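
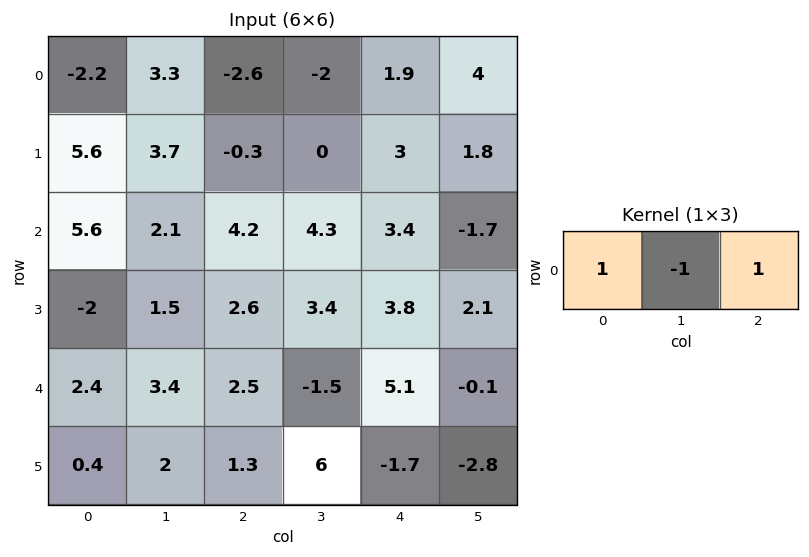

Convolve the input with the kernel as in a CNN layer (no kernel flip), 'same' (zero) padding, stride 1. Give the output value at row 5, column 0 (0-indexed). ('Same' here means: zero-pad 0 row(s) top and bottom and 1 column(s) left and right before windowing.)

The receptive field on the zero-padded input at this output position is [0 0.4 2]. Elementwise product with the kernel and sum: 0·1 + 0.4·-1 + 2·1.

1.6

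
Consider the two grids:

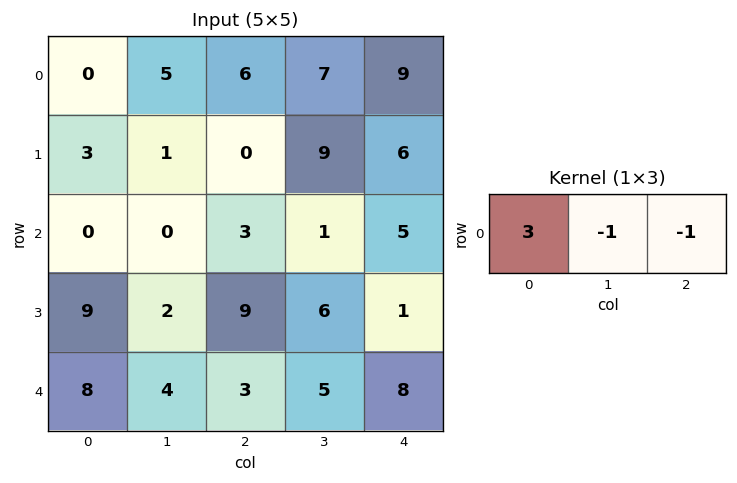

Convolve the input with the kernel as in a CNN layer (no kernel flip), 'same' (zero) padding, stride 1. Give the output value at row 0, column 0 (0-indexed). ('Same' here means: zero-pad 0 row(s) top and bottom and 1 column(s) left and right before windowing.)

-5

The receptive field on the zero-padded input at this output position is [0 0 5]. Elementwise product with the kernel and sum: 0·3 + 0·-1 + 5·-1.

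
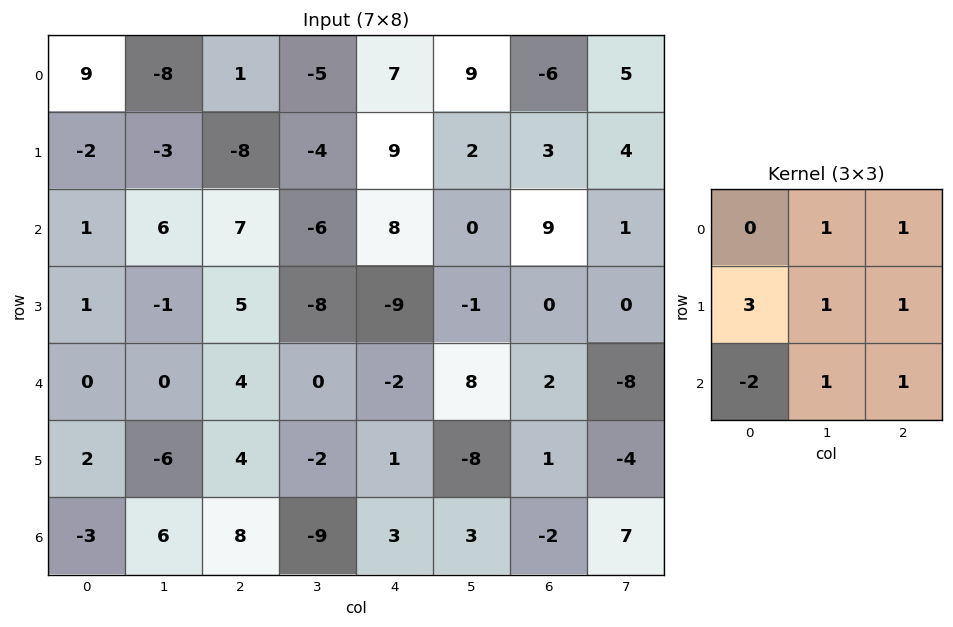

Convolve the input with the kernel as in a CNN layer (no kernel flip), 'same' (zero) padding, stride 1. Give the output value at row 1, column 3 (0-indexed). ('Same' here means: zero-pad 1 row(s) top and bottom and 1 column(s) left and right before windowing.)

The receptive field on the zero-padded input at this output position is [1 -5 7 / -8 -4 9 / 7 -6 8]. Elementwise product with the kernel and sum: -5·1 + 7·1 + -8·3 + -4·1 + 9·1 + 7·-2 + -6·1 + 8·1.

-29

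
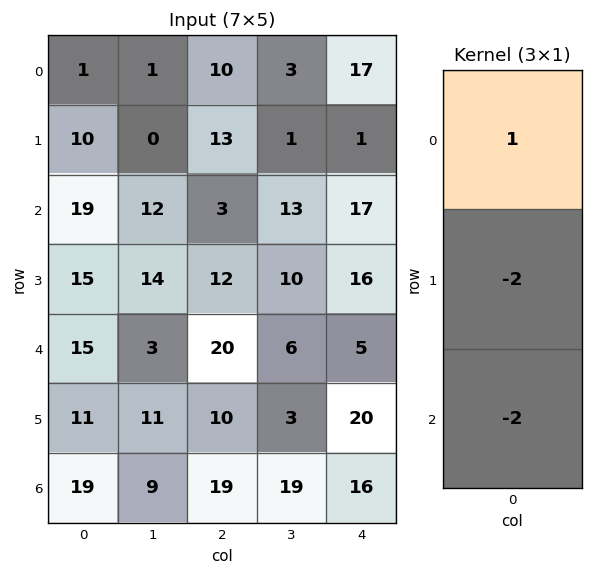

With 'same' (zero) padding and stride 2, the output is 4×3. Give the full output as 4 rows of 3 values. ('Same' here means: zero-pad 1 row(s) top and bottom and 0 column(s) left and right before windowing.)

Output[0,0]: The receptive field on the zero-padded input at this output position is [0 / 1 / 10]. Elementwise product with the kernel and sum: 0·1 + 1·-2 + 10·-2.
Output[0,1]: The receptive field on the zero-padded input at this output position is [0 / 10 / 13]. Elementwise product with the kernel and sum: 0·1 + 10·-2 + 13·-2.

-22 -46 -36
-58 -17 -65
-37 -48 -34
-27 -28 -12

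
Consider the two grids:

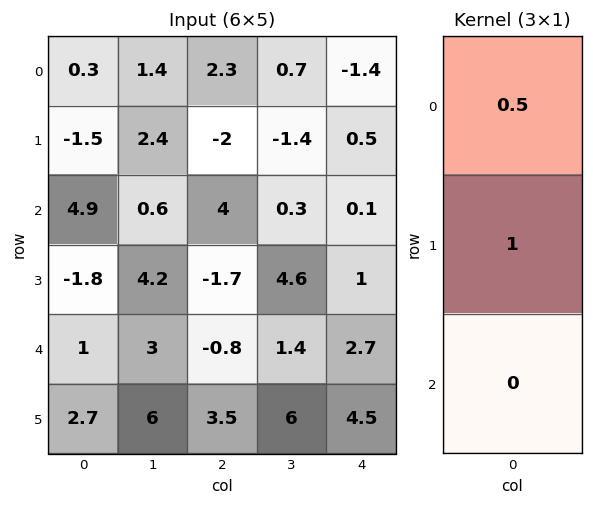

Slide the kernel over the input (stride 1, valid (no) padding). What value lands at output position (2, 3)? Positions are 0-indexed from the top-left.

The receptive field on the input at this output position is [0.3 / 4.6 / 1.4]. Elementwise product with the kernel and sum: 0.3·0.5 + 4.6·1.

4.75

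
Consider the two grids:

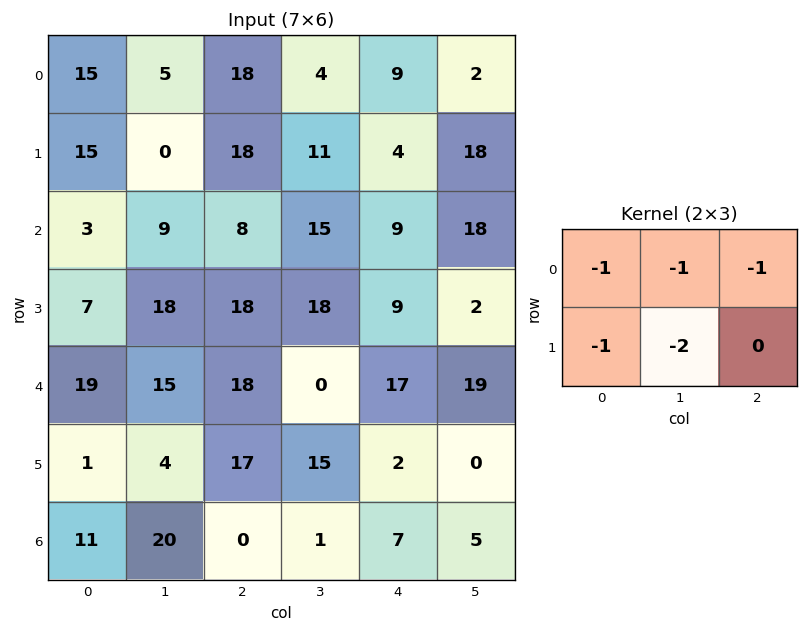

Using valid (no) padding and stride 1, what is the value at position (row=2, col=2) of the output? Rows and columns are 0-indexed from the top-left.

The receptive field on the input at this output position is [8 15 9 / 18 18 9]. Elementwise product with the kernel and sum: 8·-1 + 15·-1 + 9·-1 + 18·-1 + 18·-2.

-86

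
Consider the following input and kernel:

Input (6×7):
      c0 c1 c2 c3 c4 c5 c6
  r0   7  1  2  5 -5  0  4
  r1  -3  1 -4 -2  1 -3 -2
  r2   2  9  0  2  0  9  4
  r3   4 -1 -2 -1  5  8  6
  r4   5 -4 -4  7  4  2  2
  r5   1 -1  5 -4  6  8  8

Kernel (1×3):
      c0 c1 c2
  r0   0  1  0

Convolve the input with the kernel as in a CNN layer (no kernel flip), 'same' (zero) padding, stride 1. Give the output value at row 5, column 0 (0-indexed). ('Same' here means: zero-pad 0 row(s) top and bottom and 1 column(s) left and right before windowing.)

1

The receptive field on the zero-padded input at this output position is [0 1 -1]. Elementwise product with the kernel and sum: 1·1.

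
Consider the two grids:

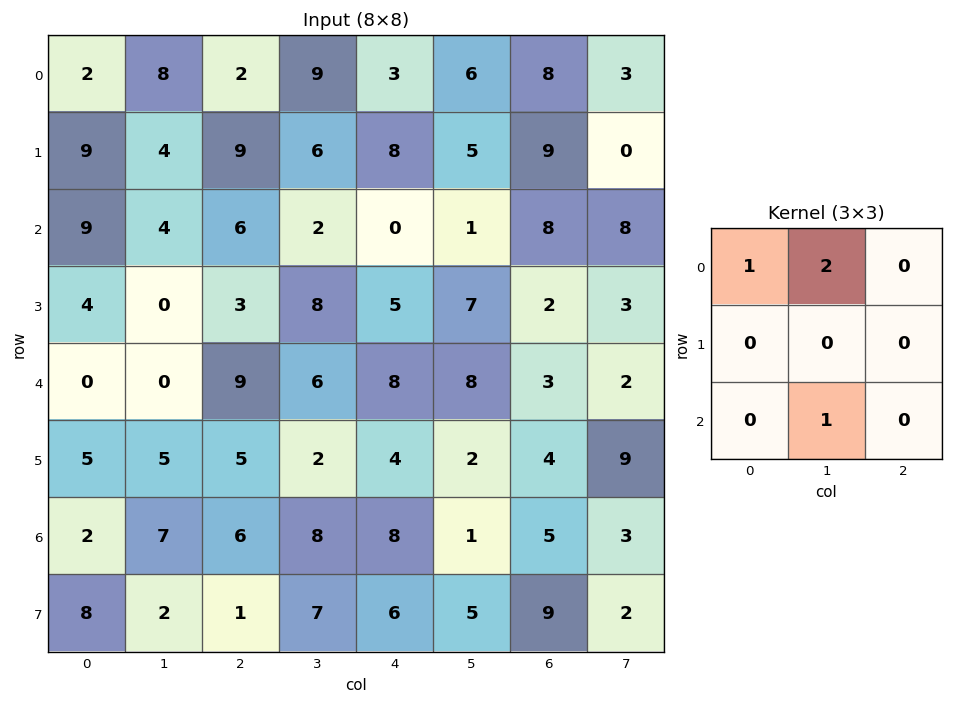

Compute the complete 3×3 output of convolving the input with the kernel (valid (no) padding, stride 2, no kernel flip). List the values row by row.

22 22 16
17 16 10
7 29 25

Output[0,0]: The receptive field on the input at this output position is [2 8 2 / 9 4 9 / 9 4 6]. Elementwise product with the kernel and sum: 2·1 + 8·2 + 4·1.
Output[0,1]: The receptive field on the input at this output position is [2 9 3 / 9 6 8 / 6 2 0]. Elementwise product with the kernel and sum: 2·1 + 9·2 + 2·1.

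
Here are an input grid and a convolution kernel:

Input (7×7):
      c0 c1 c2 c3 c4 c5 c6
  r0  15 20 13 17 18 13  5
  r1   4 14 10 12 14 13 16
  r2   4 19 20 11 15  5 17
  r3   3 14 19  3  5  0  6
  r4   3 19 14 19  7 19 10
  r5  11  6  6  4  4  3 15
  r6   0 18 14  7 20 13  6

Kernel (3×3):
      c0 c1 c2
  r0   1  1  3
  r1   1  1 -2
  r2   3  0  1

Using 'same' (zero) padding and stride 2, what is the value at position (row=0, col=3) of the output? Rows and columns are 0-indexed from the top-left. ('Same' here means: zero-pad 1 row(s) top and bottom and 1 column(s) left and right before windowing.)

The receptive field on the zero-padded input at this output position is [0 0 0 / 13 5 0 / 13 16 0]. Elementwise product with the kernel and sum: 0·1 + 0·1 + 0·3 + 13·1 + 5·1 + 0·-2 + 13·3 + 0·1.

57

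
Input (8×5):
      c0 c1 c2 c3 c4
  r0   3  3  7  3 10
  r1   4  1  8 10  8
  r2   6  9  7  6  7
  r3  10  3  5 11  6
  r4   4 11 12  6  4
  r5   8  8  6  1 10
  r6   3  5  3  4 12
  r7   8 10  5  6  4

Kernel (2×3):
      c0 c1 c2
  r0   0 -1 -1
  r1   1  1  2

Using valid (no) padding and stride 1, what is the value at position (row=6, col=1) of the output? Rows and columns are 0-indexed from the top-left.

The receptive field on the input at this output position is [5 3 4 / 10 5 6]. Elementwise product with the kernel and sum: 3·-1 + 4·-1 + 10·1 + 5·1 + 6·2.

20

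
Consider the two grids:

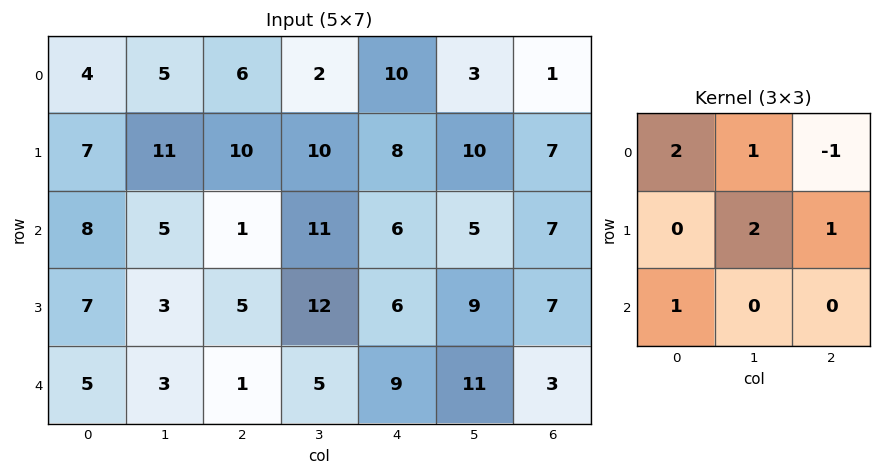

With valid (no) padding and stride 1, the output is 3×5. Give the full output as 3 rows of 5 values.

Output[0,0]: The receptive field on the input at this output position is [4 5 6 / 7 11 10 / 8 5 1]. Elementwise product with the kernel and sum: 4·2 + 5·1 + 6·-1 + 11·2 + 10·1 + 8·1.

47 49 33 48 55
33 38 55 47 42
36 25 38 49 44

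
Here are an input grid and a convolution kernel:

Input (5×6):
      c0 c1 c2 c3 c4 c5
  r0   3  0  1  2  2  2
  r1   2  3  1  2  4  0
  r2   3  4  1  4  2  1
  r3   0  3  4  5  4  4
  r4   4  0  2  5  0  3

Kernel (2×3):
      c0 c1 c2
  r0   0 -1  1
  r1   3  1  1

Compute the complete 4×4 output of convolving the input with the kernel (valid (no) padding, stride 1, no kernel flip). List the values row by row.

11 13 9 10
12 18 11 11
4 21 19 22
15 8 10 18

Output[0,0]: The receptive field on the input at this output position is [3 0 1 / 2 3 1]. Elementwise product with the kernel and sum: 0·-1 + 1·1 + 2·3 + 3·1 + 1·1.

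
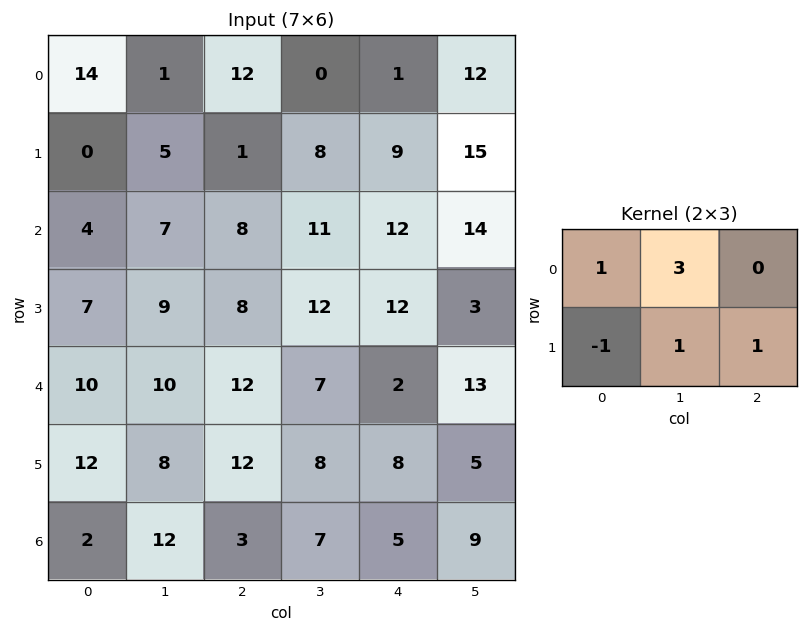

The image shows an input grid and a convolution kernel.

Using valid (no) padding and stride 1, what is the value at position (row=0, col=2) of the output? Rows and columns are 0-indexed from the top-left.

The receptive field on the input at this output position is [12 0 1 / 1 8 9]. Elementwise product with the kernel and sum: 12·1 + 0·3 + 1·-1 + 8·1 + 9·1.

28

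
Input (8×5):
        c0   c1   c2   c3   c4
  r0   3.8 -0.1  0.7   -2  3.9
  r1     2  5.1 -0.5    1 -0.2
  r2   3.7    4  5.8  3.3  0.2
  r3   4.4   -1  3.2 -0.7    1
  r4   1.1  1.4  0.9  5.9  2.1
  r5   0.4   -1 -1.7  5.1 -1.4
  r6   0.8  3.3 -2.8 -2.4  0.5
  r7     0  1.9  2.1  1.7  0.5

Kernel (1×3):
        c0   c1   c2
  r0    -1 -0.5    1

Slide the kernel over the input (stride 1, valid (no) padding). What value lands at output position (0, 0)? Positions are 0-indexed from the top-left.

The receptive field on the input at this output position is [3.8 -0.1 0.7]. Elementwise product with the kernel and sum: 3.8·-1 + -0.1·-0.5 + 0.7·1.

-3.05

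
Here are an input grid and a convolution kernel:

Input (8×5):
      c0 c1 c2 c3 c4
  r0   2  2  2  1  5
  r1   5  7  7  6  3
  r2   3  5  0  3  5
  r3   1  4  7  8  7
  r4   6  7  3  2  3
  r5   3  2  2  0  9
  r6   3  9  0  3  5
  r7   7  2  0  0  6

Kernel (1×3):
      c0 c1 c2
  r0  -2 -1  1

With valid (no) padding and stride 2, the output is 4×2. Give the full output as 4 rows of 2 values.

-4 0
-11 2
-16 -5
-15 2

Output[0,0]: The receptive field on the input at this output position is [2 2 2]. Elementwise product with the kernel and sum: 2·-2 + 2·-1 + 2·1.
Output[0,1]: The receptive field on the input at this output position is [2 1 5]. Elementwise product with the kernel and sum: 2·-2 + 1·-1 + 5·1.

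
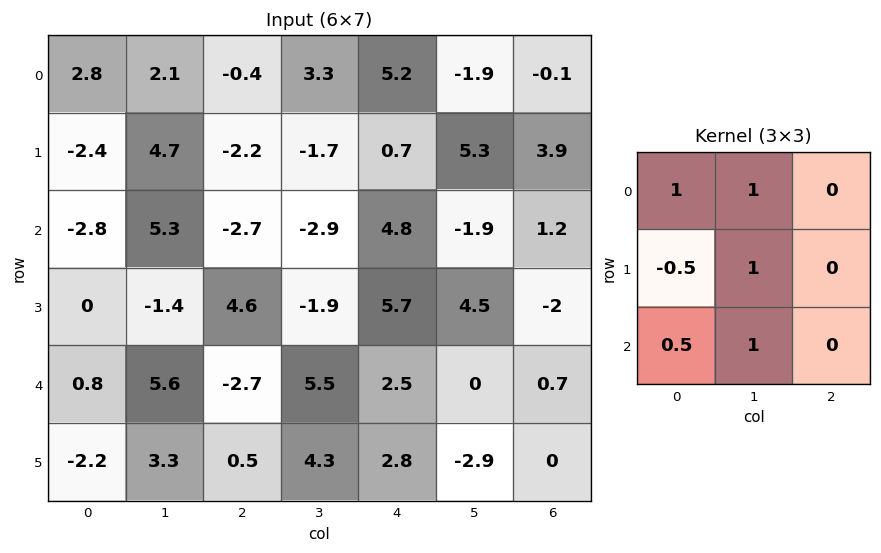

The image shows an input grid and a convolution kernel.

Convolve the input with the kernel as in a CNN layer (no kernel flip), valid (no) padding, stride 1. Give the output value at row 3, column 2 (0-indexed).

The receptive field on the input at this output position is [4.6 -1.9 5.7 / -2.7 5.5 2.5 / 0.5 4.3 2.8]. Elementwise product with the kernel and sum: 4.6·1 + -1.9·1 + -2.7·-0.5 + 5.5·1 + 0.5·0.5 + 4.3·1.

14.1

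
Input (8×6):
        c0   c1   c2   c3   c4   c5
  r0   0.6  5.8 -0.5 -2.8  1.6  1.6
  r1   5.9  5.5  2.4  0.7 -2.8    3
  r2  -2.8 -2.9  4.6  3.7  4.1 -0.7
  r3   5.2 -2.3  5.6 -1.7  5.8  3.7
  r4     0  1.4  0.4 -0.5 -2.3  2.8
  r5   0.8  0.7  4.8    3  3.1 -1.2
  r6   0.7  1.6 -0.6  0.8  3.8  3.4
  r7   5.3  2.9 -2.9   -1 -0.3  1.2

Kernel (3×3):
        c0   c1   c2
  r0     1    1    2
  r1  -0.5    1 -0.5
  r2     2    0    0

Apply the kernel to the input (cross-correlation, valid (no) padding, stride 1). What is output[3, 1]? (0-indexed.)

1.25

The receptive field on the input at this output position is [-2.3 5.6 -1.7 / 1.4 0.4 -0.5 / 0.7 4.8 3]. Elementwise product with the kernel and sum: -2.3·1 + 5.6·1 + -1.7·2 + 1.4·-0.5 + 0.4·1 + -0.5·-0.5 + 0.7·2.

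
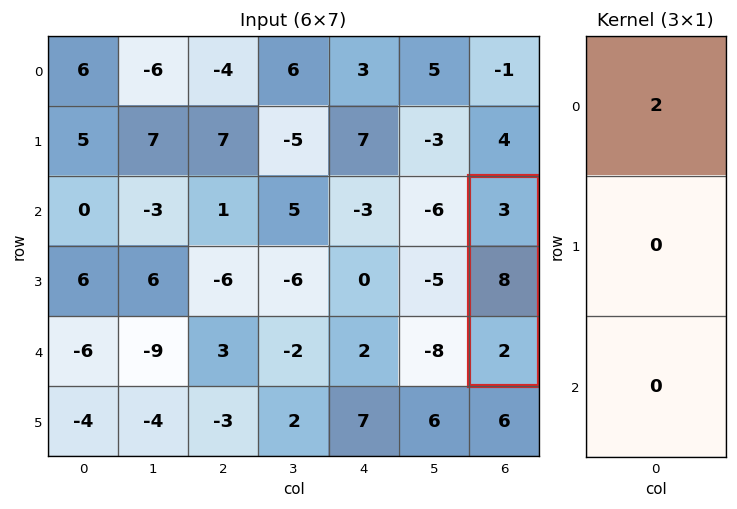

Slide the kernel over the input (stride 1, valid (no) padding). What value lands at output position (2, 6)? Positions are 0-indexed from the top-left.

The receptive field on the input at this output position is [3 / 8 / 2]. Elementwise product with the kernel and sum: 3·2.

6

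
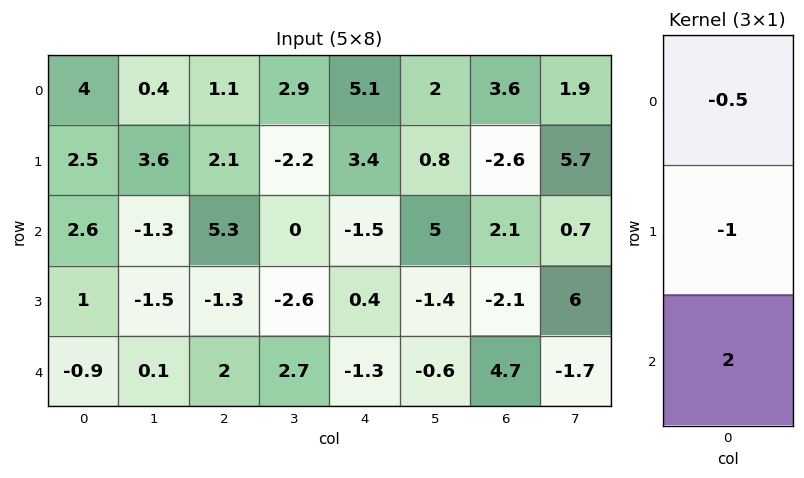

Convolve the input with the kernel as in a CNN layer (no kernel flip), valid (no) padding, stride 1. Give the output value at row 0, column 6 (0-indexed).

5

The receptive field on the input at this output position is [3.6 / -2.6 / 2.1]. Elementwise product with the kernel and sum: 3.6·-0.5 + -2.6·-1 + 2.1·2.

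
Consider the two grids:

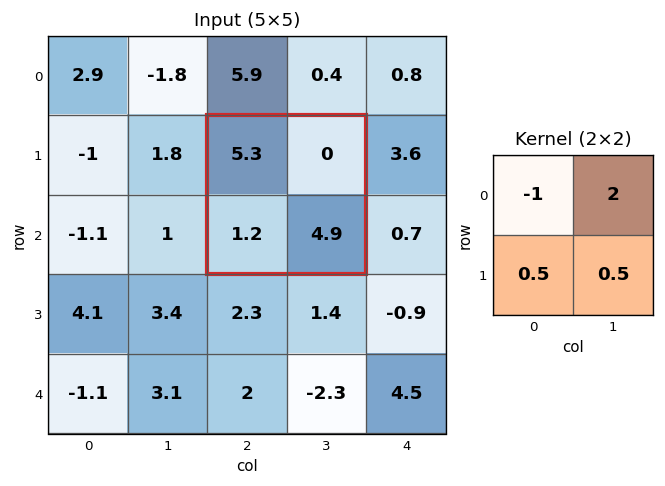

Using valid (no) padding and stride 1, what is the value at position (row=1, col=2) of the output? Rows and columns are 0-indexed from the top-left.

-2.25

The receptive field on the input at this output position is [5.3 0 / 1.2 4.9]. Elementwise product with the kernel and sum: 5.3·-1 + 0·2 + 1.2·0.5 + 4.9·0.5.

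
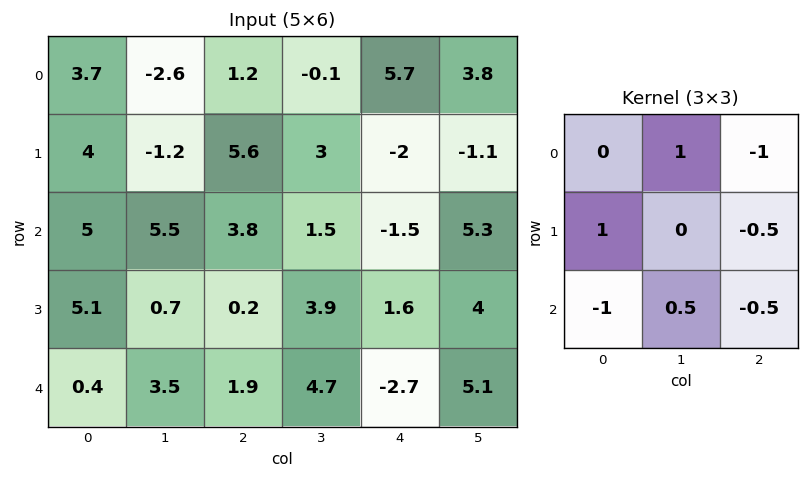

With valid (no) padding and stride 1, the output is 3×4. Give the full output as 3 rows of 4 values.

Output[0,0]: The receptive field on the input at this output position is [3.7 -2.6 1.2 / 4 -1.2 5.6 / 5 5.5 3.8]. Elementwise product with the kernel and sum: -2.6·1 + 1.2·-1 + 4·1 + 5.6·-0.5 + 5·-1 + 5.5·0.5 + 3.8·-0.5.

-6.75 -5.75 -1.5 0.55
-8.55 4.8 10.5 -7.15
7.1 -3.85 4.2 -13.5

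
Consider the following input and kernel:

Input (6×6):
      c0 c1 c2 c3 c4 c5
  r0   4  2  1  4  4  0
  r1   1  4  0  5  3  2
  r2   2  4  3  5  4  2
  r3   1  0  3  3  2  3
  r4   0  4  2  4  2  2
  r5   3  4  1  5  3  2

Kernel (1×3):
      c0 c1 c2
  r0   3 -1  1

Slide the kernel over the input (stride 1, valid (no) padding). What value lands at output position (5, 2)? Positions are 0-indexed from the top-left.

The receptive field on the input at this output position is [1 5 3]. Elementwise product with the kernel and sum: 1·3 + 5·-1 + 3·1.

1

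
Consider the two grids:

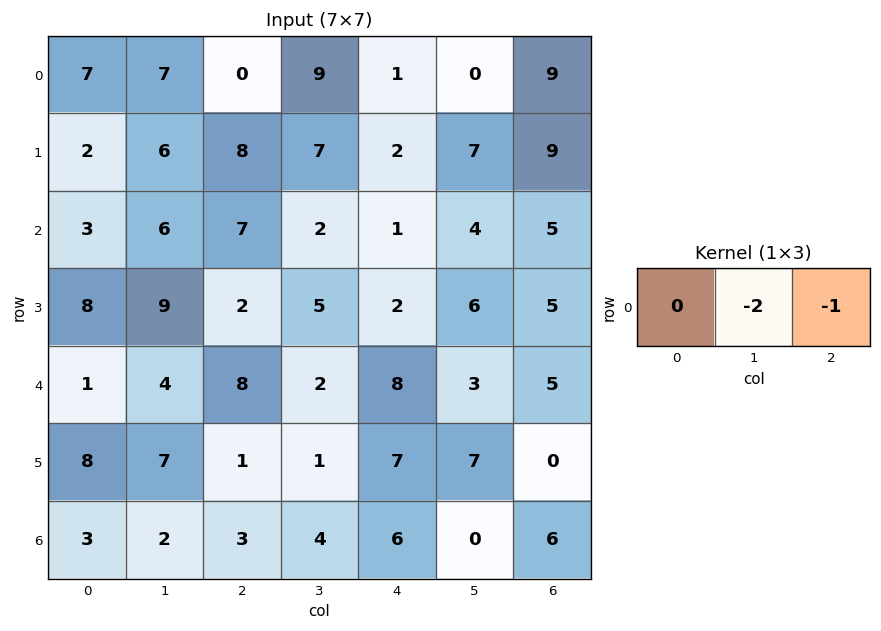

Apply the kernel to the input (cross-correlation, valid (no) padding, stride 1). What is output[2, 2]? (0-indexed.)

The receptive field on the input at this output position is [7 2 1]. Elementwise product with the kernel and sum: 2·-2 + 1·-1.

-5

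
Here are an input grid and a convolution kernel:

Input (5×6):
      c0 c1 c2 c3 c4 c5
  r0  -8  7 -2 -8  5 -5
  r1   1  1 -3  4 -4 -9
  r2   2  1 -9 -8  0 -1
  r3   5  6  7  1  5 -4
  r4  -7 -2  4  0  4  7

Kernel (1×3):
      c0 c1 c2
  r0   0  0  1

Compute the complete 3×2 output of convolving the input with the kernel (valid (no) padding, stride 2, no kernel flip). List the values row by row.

Output[0,0]: The receptive field on the input at this output position is [-8 7 -2]. Elementwise product with the kernel and sum: -2·1.

-2 5
-9 0
4 4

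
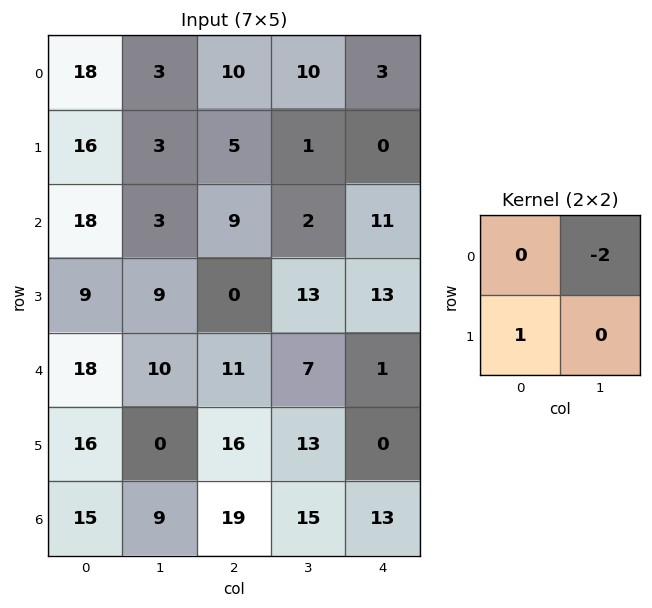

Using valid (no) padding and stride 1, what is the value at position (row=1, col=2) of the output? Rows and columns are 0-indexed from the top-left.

The receptive field on the input at this output position is [5 1 / 9 2]. Elementwise product with the kernel and sum: 1·-2 + 9·1.

7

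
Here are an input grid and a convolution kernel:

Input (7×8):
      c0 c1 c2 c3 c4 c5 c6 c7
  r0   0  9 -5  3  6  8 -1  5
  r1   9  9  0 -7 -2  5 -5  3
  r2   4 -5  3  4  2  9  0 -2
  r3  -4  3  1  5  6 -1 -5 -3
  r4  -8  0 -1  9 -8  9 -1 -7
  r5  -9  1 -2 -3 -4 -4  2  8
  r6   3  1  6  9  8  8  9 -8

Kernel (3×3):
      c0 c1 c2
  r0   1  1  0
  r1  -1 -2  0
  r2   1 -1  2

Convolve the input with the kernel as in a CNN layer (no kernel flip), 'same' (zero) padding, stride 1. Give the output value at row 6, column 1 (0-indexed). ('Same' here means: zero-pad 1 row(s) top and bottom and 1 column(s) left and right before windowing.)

The receptive field on the zero-padded input at this output position is [-9 1 -2 / 3 1 6 / 0 0 0]. Elementwise product with the kernel and sum: -9·1 + 1·1 + 3·-1 + 1·-2 + 0·1 + 0·-1 + 0·2.

-13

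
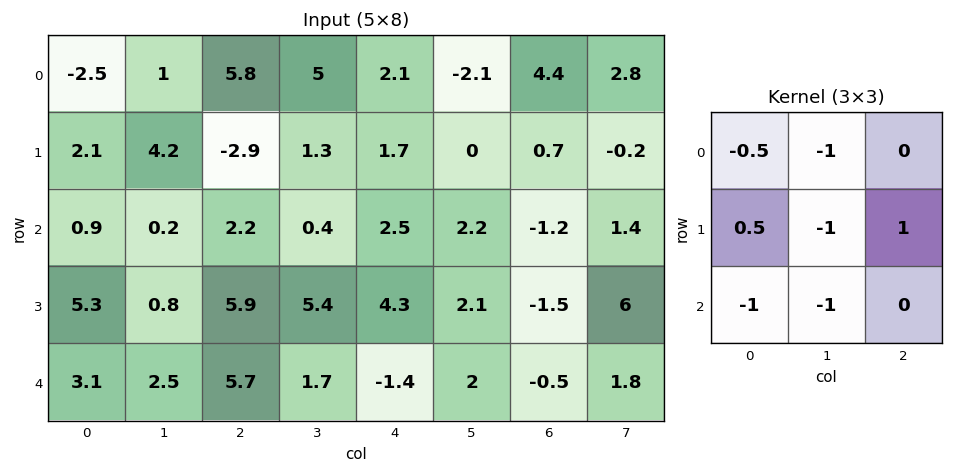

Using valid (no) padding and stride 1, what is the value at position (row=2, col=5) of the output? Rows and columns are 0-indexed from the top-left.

The receptive field on the input at this output position is [2.2 -1.2 1.4 / 2.1 -1.5 6 / 2 -0.5 1.8]. Elementwise product with the kernel and sum: 2.2·-0.5 + -1.2·-1 + 2.1·0.5 + -1.5·-1 + 6·1 + 2·-1 + -0.5·-1.

7.15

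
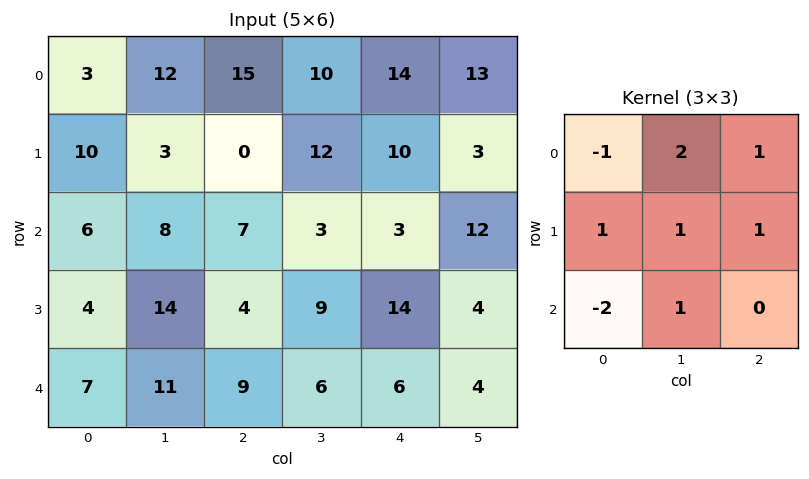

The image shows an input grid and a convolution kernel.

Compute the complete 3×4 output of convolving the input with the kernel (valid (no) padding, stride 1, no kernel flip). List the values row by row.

45 34 30 53
23 3 48 25
36 23 17 36

Output[0,0]: The receptive field on the input at this output position is [3 12 15 / 10 3 0 / 6 8 7]. Elementwise product with the kernel and sum: 3·-1 + 12·2 + 15·1 + 10·1 + 3·1 + 0·1 + 6·-2 + 8·1.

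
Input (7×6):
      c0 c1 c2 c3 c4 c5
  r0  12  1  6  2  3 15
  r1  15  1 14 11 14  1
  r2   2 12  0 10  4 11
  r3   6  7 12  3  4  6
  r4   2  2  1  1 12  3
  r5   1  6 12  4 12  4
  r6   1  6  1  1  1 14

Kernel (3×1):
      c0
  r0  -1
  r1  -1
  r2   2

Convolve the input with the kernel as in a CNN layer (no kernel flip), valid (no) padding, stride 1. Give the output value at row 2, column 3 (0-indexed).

The receptive field on the input at this output position is [10 / 3 / 1]. Elementwise product with the kernel and sum: 10·-1 + 3·-1 + 1·2.

-11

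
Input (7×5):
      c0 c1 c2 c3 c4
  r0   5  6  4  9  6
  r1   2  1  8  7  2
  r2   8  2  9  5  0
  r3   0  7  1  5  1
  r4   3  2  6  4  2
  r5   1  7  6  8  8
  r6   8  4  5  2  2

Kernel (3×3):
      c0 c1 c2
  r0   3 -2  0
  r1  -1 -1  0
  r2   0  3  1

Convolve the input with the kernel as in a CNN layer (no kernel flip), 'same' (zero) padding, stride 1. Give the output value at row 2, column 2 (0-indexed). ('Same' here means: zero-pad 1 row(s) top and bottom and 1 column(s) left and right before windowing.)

The receptive field on the zero-padded input at this output position is [1 8 7 / 2 9 5 / 7 1 5]. Elementwise product with the kernel and sum: 1·3 + 8·-2 + 2·-1 + 9·-1 + 1·3 + 5·1.

-16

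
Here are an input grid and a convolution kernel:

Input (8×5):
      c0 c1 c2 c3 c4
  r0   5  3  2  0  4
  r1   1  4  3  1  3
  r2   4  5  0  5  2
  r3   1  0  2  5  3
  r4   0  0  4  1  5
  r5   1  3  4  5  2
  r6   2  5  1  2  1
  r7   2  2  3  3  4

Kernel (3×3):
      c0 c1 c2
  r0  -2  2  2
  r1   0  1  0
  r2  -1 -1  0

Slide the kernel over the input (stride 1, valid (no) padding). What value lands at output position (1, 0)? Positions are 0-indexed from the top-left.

16

The receptive field on the input at this output position is [1 4 3 / 4 5 0 / 1 0 2]. Elementwise product with the kernel and sum: 1·-2 + 4·2 + 3·2 + 5·1 + 1·-1 + 0·-1.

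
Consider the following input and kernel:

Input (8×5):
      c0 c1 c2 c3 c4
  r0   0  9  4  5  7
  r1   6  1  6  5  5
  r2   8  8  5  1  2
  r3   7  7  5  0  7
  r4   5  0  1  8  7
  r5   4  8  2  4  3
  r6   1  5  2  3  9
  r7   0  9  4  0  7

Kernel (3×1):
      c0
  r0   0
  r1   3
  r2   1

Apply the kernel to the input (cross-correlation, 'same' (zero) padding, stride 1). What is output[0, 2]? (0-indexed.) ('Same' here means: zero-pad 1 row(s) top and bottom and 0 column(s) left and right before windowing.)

The receptive field on the zero-padded input at this output position is [0 / 4 / 6]. Elementwise product with the kernel and sum: 4·3 + 6·1.

18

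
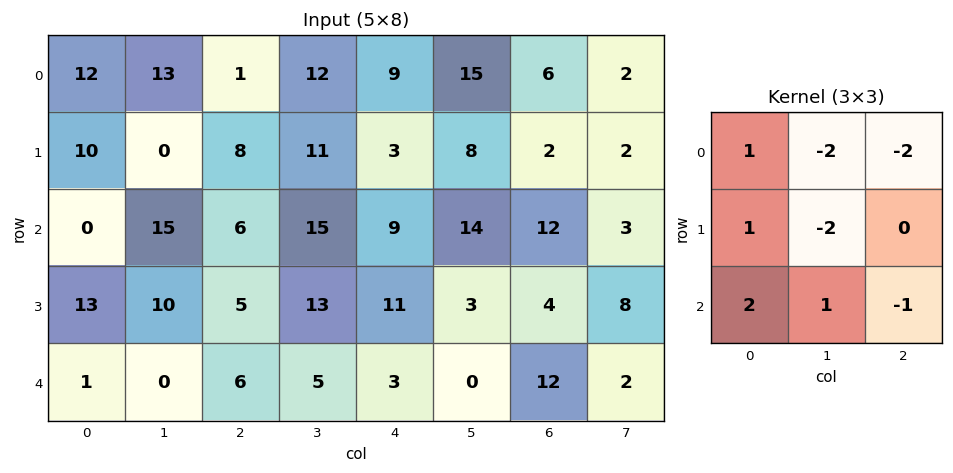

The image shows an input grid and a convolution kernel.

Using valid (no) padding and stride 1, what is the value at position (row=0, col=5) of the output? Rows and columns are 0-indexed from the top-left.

The receptive field on the input at this output position is [15 6 2 / 8 2 2 / 14 12 3]. Elementwise product with the kernel and sum: 15·1 + 6·-2 + 2·-2 + 8·1 + 2·-2 + 14·2 + 12·1 + 3·-1.

40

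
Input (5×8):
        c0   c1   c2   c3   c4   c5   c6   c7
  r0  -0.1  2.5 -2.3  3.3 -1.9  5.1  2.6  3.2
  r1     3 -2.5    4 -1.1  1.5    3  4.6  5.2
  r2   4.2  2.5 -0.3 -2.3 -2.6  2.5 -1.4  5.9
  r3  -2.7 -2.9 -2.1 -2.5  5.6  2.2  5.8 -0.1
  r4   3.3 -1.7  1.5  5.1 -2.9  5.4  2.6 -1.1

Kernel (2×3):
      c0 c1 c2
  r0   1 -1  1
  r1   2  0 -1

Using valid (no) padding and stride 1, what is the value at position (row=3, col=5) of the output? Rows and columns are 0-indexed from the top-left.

The receptive field on the input at this output position is [2.2 5.8 -0.1 / 5.4 2.6 -1.1]. Elementwise product with the kernel and sum: 2.2·1 + 5.8·-1 + -0.1·1 + 5.4·2 + -1.1·-1.

8.2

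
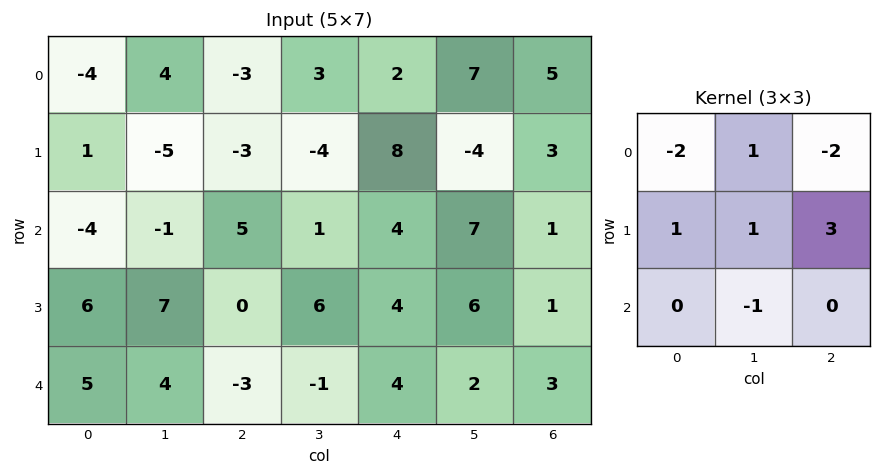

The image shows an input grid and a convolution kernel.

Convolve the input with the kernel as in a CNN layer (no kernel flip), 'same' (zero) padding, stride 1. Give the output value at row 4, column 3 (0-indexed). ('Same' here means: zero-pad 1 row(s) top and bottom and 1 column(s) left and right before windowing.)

The receptive field on the zero-padded input at this output position is [0 6 4 / -3 -1 4 / 0 0 0]. Elementwise product with the kernel and sum: 0·-2 + 6·1 + 4·-2 + -3·1 + -1·1 + 4·3 + 0·-1.

6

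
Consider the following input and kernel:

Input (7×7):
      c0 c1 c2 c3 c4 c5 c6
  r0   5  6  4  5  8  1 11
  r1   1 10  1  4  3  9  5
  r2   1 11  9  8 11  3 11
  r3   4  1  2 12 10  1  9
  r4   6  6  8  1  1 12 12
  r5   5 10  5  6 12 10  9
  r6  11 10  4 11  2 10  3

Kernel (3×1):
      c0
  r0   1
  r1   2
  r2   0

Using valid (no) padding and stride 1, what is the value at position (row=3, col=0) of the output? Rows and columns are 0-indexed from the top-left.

The receptive field on the input at this output position is [4 / 6 / 5]. Elementwise product with the kernel and sum: 4·1 + 6·2.

16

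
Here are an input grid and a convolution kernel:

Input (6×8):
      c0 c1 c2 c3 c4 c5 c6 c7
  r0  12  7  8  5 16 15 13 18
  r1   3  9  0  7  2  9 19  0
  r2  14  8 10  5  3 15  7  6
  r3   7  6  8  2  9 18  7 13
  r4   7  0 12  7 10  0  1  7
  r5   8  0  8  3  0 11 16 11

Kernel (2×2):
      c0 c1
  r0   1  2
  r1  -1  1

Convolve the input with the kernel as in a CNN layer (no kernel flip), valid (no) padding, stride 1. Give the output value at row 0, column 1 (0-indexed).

14

The receptive field on the input at this output position is [7 8 / 9 0]. Elementwise product with the kernel and sum: 7·1 + 8·2 + 9·-1 + 0·1.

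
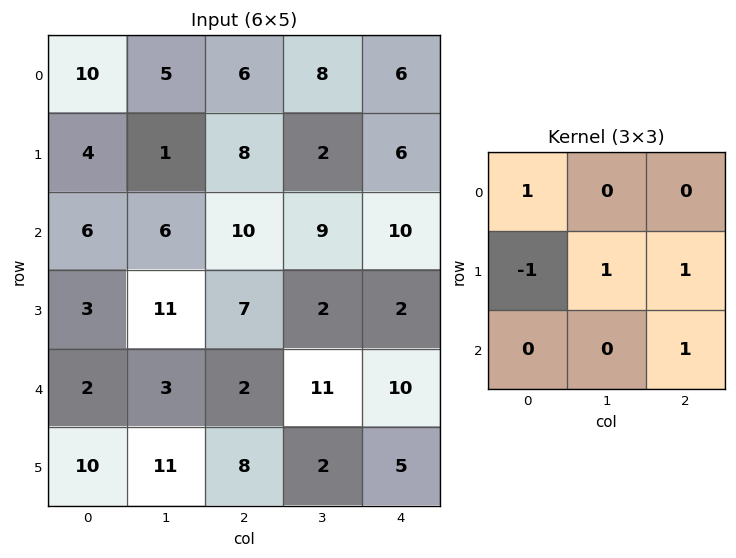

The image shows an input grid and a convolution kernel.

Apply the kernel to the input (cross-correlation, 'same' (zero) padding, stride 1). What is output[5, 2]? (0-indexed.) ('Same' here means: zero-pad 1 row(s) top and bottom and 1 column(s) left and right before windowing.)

The receptive field on the zero-padded input at this output position is [3 2 11 / 11 8 2 / 0 0 0]. Elementwise product with the kernel and sum: 3·1 + 11·-1 + 8·1 + 2·1 + 0·1.

2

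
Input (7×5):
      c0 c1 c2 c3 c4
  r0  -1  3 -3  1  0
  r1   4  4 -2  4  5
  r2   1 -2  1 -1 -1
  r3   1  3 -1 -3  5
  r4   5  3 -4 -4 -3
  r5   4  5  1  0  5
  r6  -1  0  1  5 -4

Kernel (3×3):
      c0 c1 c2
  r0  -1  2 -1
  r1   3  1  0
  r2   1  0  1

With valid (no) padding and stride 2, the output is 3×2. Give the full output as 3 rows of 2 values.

28 3
1 -15
22 -1

Output[0,0]: The receptive field on the input at this output position is [-1 3 -3 / 4 4 -2 / 1 -2 1]. Elementwise product with the kernel and sum: -1·-1 + 3·2 + -3·-1 + 4·3 + 4·1 + 1·1 + 1·1.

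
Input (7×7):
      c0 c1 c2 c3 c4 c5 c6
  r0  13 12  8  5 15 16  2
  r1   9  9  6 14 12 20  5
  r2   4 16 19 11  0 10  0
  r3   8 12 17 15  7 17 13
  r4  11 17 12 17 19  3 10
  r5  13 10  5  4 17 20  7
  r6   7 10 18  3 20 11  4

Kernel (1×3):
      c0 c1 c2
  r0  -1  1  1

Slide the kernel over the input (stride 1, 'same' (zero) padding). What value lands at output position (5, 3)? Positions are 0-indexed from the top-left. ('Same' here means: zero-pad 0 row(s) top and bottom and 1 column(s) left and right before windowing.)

The receptive field on the zero-padded input at this output position is [5 4 17]. Elementwise product with the kernel and sum: 5·-1 + 4·1 + 17·1.

16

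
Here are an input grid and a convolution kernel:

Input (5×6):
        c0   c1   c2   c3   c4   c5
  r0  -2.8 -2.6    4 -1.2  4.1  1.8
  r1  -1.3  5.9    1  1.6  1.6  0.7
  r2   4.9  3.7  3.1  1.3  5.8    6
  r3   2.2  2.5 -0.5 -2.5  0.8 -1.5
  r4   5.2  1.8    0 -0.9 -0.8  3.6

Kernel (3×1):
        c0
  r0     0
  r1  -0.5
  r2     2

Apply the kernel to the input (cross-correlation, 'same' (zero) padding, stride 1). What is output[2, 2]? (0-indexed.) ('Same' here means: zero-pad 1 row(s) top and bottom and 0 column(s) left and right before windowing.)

-2.55

The receptive field on the zero-padded input at this output position is [1 / 3.1 / -0.5]. Elementwise product with the kernel and sum: 3.1·-0.5 + -0.5·2.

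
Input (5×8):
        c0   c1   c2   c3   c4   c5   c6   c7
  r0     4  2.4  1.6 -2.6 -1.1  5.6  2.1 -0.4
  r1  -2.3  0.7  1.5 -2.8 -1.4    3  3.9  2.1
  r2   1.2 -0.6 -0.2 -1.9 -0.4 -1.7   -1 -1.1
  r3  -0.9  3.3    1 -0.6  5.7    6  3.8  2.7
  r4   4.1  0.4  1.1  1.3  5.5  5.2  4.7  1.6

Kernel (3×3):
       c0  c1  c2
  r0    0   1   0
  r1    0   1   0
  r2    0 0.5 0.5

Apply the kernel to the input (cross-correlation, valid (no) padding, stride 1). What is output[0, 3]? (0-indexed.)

The receptive field on the input at this output position is [-2.6 -1.1 5.6 / -2.8 -1.4 3 / -1.9 -0.4 -1.7]. Elementwise product with the kernel and sum: -1.1·1 + -1.4·1 + -0.4·0.5 + -1.7·0.5.

-3.55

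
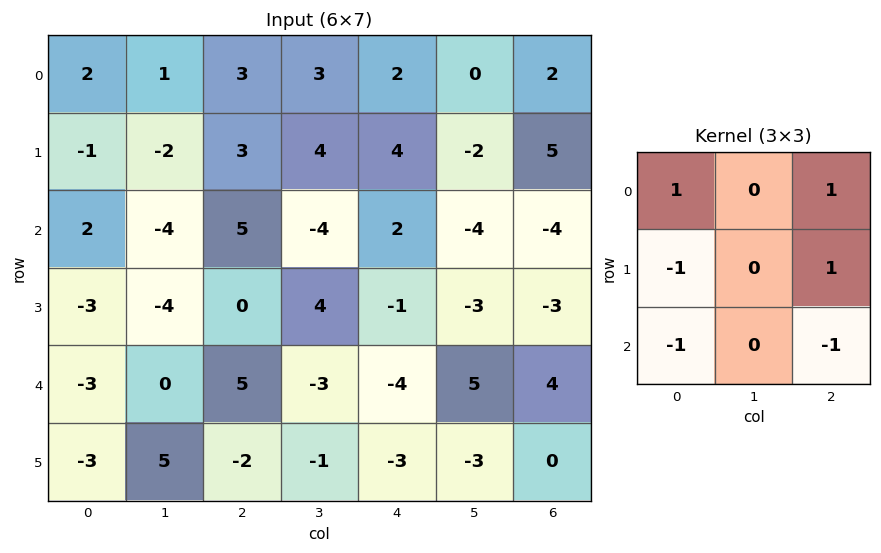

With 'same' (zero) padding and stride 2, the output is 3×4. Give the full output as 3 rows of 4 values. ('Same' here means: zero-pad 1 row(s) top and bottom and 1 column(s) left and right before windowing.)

Output[0,0]: The receptive field on the zero-padded input at this output position is [0 0 0 / 0 2 1 / 0 -1 -2]. Elementwise product with the kernel and sum: 0·1 + 0·1 + 0·-1 + 1·1 + 0·-1 + -2·-1.

3 0 -5 2
-2 2 1 5
-9 -7 13 -5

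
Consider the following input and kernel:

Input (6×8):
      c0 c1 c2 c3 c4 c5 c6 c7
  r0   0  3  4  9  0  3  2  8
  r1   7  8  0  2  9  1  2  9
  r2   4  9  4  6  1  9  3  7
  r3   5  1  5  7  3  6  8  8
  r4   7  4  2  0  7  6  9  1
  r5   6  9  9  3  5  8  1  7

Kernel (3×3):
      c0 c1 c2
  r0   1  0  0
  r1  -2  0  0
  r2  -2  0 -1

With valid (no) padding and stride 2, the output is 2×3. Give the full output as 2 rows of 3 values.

Output[0,0]: The receptive field on the input at this output position is [0 3 4 / 7 8 0 / 4 9 4]. Elementwise product with the kernel and sum: 0·1 + 7·-2 + 4·-2 + 4·-1.
Output[0,1]: The receptive field on the input at this output position is [4 9 0 / 0 2 9 / 4 6 1]. Elementwise product with the kernel and sum: 4·1 + 0·-2 + 4·-2 + 1·-1.

-26 -5 -23
-22 -17 -28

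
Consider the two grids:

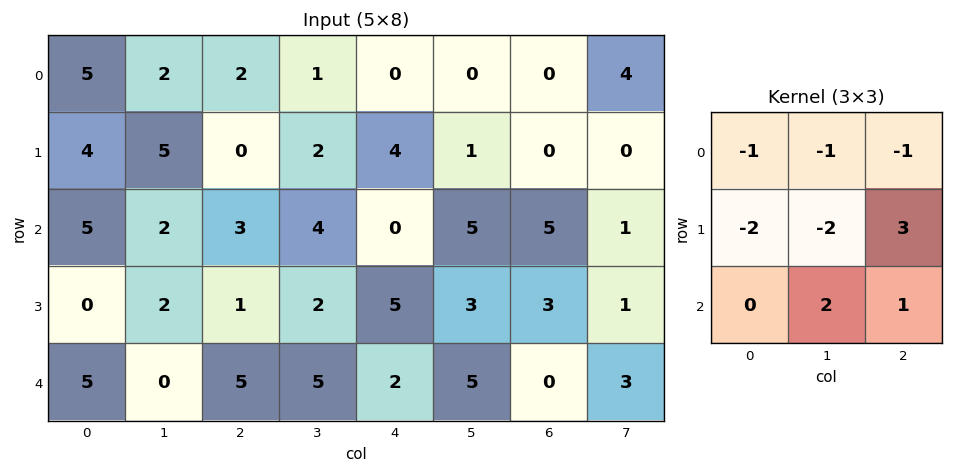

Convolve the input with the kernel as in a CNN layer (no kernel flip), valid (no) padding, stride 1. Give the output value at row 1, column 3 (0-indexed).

13

The receptive field on the input at this output position is [2 4 1 / 4 0 5 / 2 5 3]. Elementwise product with the kernel and sum: 2·-1 + 4·-1 + 1·-1 + 4·-2 + 0·-2 + 5·3 + 5·2 + 3·1.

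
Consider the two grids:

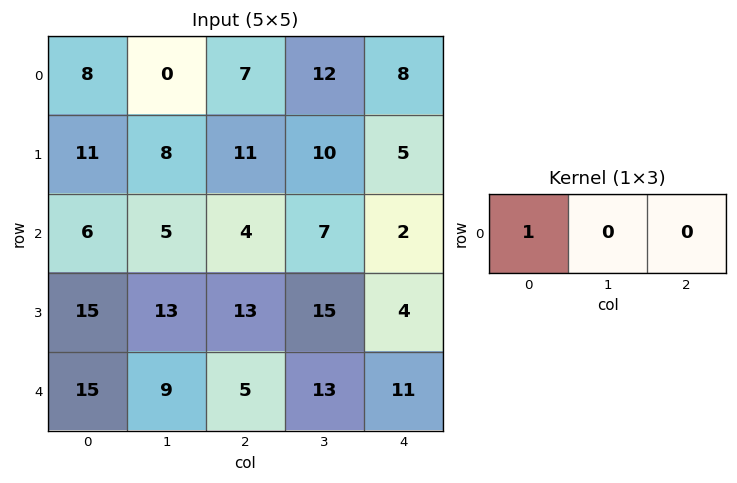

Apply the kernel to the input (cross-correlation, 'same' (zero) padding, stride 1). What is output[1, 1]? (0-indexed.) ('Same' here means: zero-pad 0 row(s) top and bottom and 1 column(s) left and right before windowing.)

11

The receptive field on the zero-padded input at this output position is [11 8 11]. Elementwise product with the kernel and sum: 11·1.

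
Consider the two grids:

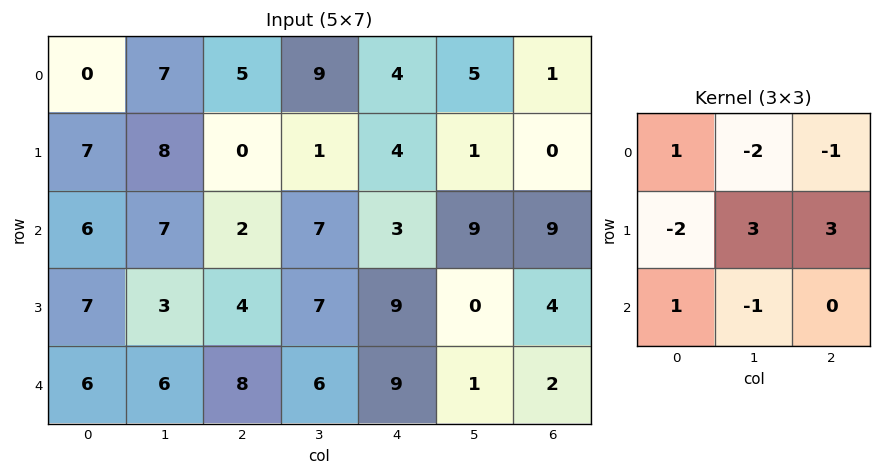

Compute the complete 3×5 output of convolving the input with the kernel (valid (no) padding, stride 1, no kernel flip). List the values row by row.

Output[0,0]: The receptive field on the input at this output position is [0 7 5 / 7 8 0 / 6 7 2]. Elementwise product with the kernel and sum: 0·1 + 7·-2 + 5·-1 + 7·-2 + 8·3 + 0·3 + 6·1 + 7·-1.

-10 -20 -7 13 -18
10 19 17 12 59
-3 21 27 2 -22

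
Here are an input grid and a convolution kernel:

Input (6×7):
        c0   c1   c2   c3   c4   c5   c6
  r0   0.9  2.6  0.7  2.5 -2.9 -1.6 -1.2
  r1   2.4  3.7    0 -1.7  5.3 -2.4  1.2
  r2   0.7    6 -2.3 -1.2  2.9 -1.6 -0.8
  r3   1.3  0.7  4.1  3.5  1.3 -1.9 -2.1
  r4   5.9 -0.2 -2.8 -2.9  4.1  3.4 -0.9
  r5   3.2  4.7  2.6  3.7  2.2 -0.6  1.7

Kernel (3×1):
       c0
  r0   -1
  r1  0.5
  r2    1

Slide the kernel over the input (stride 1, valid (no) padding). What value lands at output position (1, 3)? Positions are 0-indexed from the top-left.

The receptive field on the input at this output position is [-1.7 / -1.2 / 3.5]. Elementwise product with the kernel and sum: -1.7·-1 + -1.2·0.5 + 3.5·1.

4.6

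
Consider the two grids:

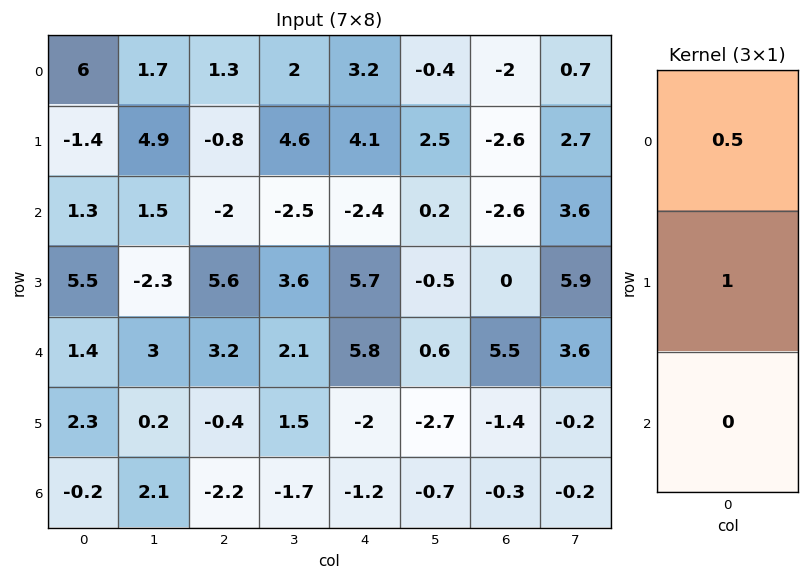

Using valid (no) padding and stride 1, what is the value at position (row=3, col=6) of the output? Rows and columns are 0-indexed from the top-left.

5.5

The receptive field on the input at this output position is [0 / 5.5 / -1.4]. Elementwise product with the kernel and sum: 0·0.5 + 5.5·1.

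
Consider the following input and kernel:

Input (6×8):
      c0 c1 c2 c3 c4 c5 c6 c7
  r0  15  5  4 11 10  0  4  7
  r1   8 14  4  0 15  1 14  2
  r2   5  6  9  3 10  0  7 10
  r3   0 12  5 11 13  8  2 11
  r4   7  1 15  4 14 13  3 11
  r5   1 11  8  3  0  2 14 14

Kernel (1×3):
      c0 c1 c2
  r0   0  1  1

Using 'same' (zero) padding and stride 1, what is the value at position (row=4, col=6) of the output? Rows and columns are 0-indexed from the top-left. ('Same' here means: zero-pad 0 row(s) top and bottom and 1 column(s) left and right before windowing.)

The receptive field on the zero-padded input at this output position is [13 3 11]. Elementwise product with the kernel and sum: 3·1 + 11·1.

14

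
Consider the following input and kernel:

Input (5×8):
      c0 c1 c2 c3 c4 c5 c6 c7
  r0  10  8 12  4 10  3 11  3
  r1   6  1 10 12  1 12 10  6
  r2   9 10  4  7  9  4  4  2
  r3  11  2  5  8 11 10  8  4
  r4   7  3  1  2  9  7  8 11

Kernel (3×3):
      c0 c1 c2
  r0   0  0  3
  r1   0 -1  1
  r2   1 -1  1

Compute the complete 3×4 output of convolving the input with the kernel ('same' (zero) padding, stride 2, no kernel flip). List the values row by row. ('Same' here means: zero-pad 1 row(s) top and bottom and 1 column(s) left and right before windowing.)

-7 -5 16 0
-5 44 38 22
2 25 28 15

Output[0,0]: The receptive field on the zero-padded input at this output position is [0 0 0 / 0 10 8 / 0 6 1]. Elementwise product with the kernel and sum: 0·3 + 10·-1 + 8·1 + 0·1 + 6·-1 + 1·1.
Output[0,1]: The receptive field on the zero-padded input at this output position is [0 0 0 / 8 12 4 / 1 10 12]. Elementwise product with the kernel and sum: 0·3 + 12·-1 + 4·1 + 1·1 + 10·-1 + 12·1.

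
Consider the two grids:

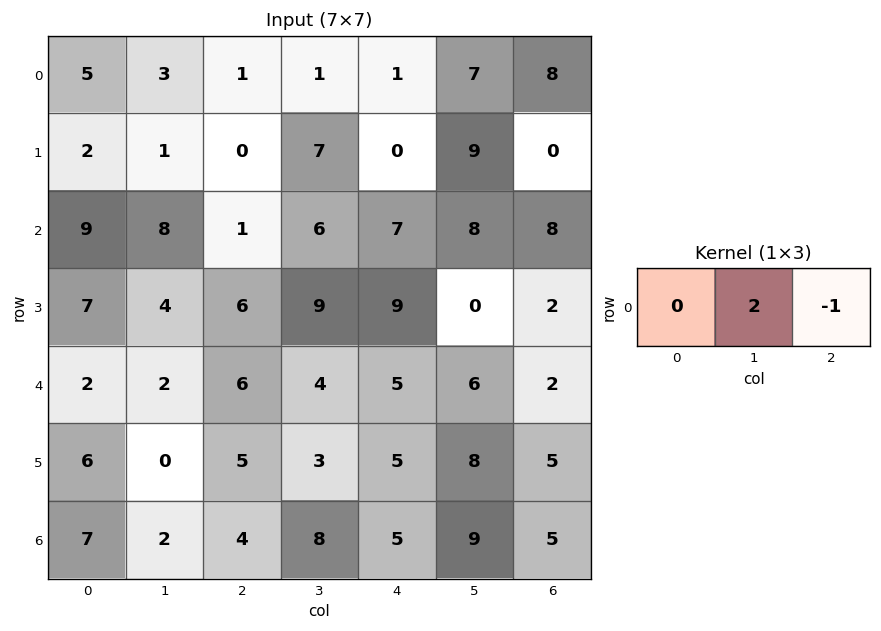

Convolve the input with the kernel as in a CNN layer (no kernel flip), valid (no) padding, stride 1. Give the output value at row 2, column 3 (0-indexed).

The receptive field on the input at this output position is [6 7 8]. Elementwise product with the kernel and sum: 7·2 + 8·-1.

6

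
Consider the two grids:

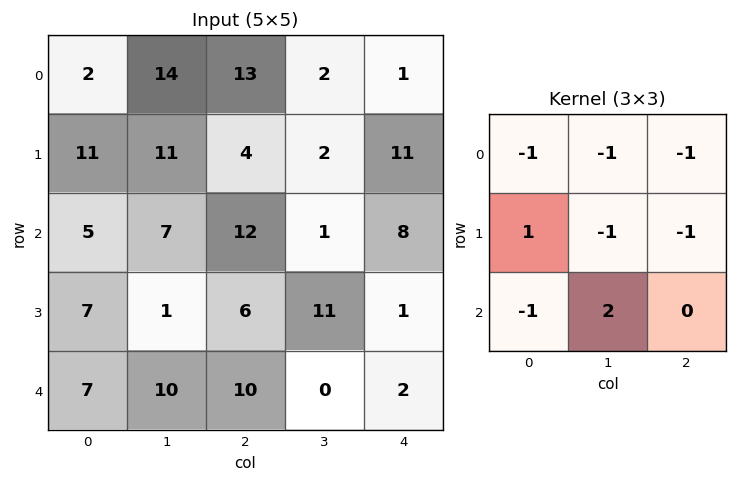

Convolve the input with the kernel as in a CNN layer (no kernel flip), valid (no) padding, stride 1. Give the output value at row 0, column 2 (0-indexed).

The receptive field on the input at this output position is [13 2 1 / 4 2 11 / 12 1 8]. Elementwise product with the kernel and sum: 13·-1 + 2·-1 + 1·-1 + 4·1 + 2·-1 + 11·-1 + 12·-1 + 1·2.

-35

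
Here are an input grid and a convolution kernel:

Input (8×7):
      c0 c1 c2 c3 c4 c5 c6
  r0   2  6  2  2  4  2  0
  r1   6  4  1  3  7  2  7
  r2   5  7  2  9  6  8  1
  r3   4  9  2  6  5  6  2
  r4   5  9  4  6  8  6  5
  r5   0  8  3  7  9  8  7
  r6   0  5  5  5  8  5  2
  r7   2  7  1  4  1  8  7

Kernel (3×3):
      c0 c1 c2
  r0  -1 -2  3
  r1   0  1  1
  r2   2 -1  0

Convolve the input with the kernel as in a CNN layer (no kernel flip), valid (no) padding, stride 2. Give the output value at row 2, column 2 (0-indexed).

The receptive field on the input at this output position is [8 6 5 / 9 8 7 / 8 5 2]. Elementwise product with the kernel and sum: 8·-1 + 6·-2 + 5·3 + 8·1 + 7·1 + 8·2 + 5·-1.

21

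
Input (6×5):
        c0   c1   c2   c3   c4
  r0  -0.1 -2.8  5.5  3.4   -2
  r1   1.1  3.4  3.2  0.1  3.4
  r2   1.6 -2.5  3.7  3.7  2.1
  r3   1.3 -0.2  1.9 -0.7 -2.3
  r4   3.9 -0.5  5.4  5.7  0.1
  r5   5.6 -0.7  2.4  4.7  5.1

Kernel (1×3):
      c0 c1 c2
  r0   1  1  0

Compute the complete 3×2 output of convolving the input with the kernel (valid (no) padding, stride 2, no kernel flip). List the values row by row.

Output[0,0]: The receptive field on the input at this output position is [-0.1 -2.8 5.5]. Elementwise product with the kernel and sum: -0.1·1 + -2.8·1.

-2.9 8.9
-0.9 7.4
3.4 11.1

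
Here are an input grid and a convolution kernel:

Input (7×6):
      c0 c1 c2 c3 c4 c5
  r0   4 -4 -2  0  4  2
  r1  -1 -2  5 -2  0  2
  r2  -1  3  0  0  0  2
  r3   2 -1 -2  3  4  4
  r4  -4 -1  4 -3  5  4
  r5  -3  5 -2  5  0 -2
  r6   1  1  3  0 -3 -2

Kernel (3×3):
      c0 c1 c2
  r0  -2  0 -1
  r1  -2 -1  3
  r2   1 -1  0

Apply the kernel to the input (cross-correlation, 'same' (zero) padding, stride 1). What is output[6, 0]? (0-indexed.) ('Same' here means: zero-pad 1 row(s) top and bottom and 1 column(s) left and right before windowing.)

The receptive field on the zero-padded input at this output position is [0 -3 5 / 0 1 1 / 0 0 0]. Elementwise product with the kernel and sum: 0·-2 + 5·-1 + 0·-2 + 1·-1 + 1·3 + 0·1 + 0·-1.

-3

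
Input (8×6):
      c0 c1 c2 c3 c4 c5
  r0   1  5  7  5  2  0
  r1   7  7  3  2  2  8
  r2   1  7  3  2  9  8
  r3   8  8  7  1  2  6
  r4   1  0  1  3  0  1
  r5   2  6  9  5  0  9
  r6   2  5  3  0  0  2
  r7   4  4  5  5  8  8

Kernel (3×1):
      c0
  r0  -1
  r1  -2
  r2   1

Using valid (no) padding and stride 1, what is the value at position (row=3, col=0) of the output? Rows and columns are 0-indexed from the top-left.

The receptive field on the input at this output position is [8 / 1 / 2]. Elementwise product with the kernel and sum: 8·-1 + 1·-2 + 2·1.

-8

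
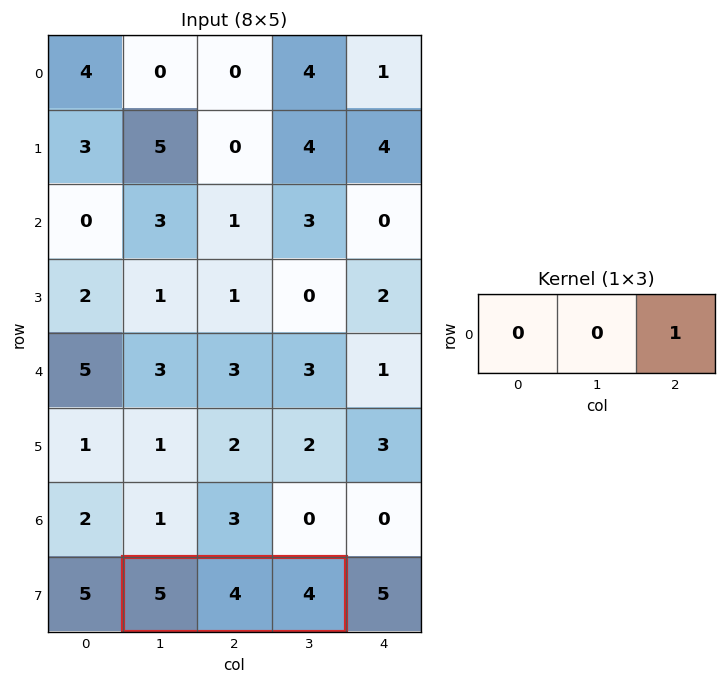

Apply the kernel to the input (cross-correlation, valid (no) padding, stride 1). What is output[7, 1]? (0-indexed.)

4

The receptive field on the input at this output position is [5 4 4]. Elementwise product with the kernel and sum: 4·1.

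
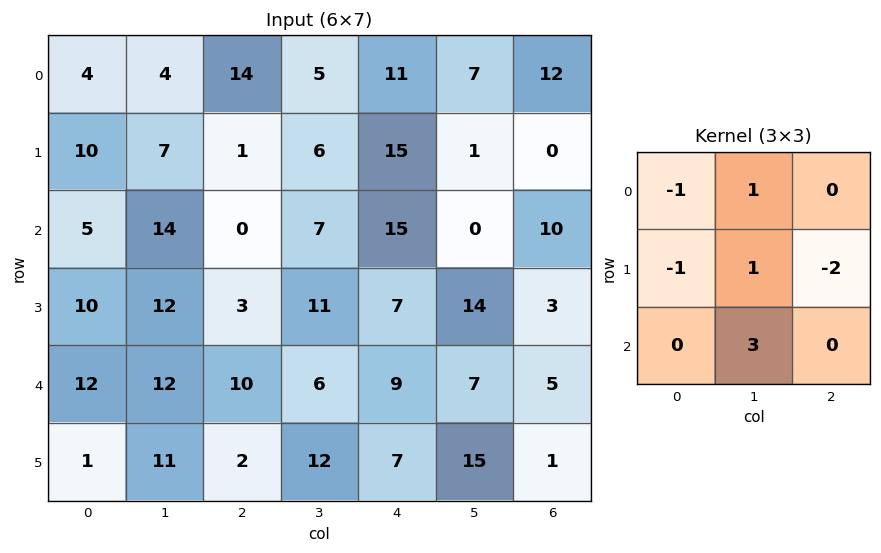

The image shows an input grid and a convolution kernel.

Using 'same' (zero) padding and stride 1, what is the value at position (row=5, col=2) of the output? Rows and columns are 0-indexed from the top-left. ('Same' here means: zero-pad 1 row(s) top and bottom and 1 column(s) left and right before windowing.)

-35

The receptive field on the zero-padded input at this output position is [12 10 6 / 11 2 12 / 0 0 0]. Elementwise product with the kernel and sum: 12·-1 + 10·1 + 11·-1 + 2·1 + 12·-2 + 0·3.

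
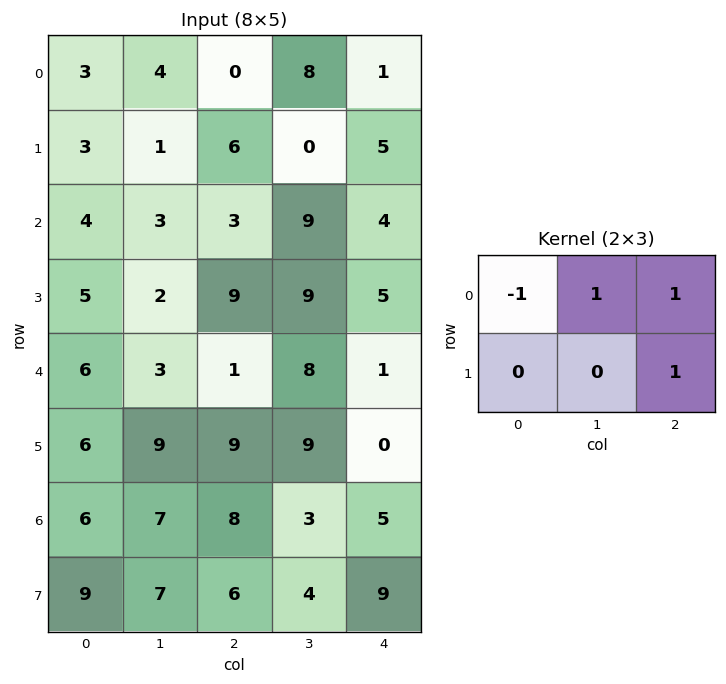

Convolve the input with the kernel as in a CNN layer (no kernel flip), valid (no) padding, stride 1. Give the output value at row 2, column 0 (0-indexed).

11

The receptive field on the input at this output position is [4 3 3 / 5 2 9]. Elementwise product with the kernel and sum: 4·-1 + 3·1 + 3·1 + 9·1.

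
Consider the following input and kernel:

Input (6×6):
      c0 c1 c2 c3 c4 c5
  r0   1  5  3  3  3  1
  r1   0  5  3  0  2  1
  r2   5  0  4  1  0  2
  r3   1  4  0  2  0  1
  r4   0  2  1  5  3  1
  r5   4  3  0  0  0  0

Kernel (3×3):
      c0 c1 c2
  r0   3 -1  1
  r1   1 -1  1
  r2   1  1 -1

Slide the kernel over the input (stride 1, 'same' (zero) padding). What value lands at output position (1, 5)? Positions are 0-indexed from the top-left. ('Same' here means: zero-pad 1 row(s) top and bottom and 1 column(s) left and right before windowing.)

The receptive field on the zero-padded input at this output position is [3 1 0 / 2 1 0 / 0 2 0]. Elementwise product with the kernel and sum: 3·3 + 1·-1 + 0·1 + 2·1 + 1·-1 + 0·1 + 0·1 + 2·1 + 0·-1.

11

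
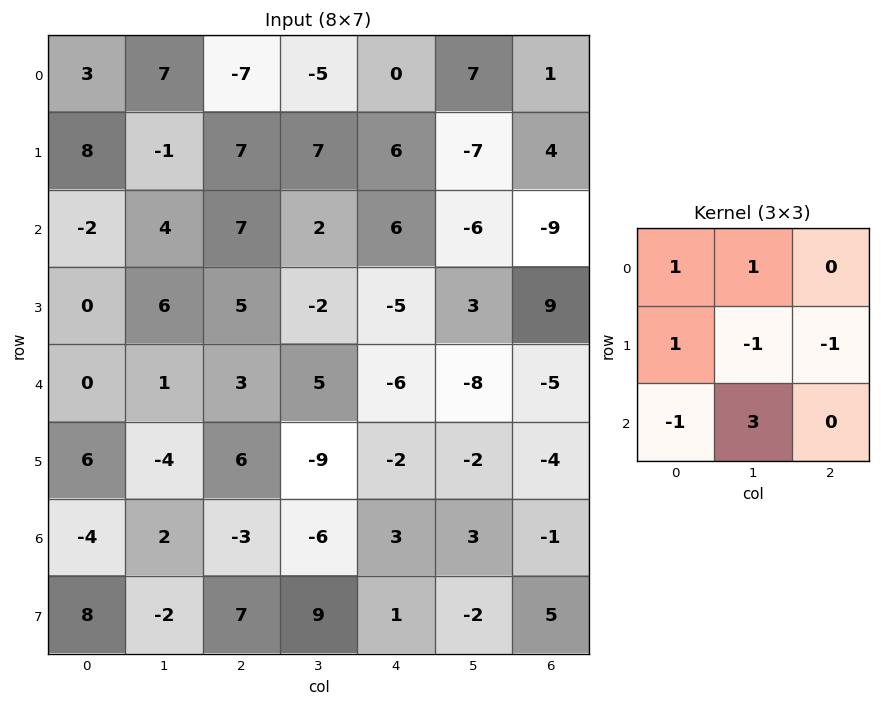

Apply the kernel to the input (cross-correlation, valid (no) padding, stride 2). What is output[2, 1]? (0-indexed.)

10

The receptive field on the input at this output position is [3 5 -6 / 6 -9 -2 / -3 -6 3]. Elementwise product with the kernel and sum: 3·1 + 5·1 + 6·1 + -9·-1 + -2·-1 + -3·-1 + -6·3.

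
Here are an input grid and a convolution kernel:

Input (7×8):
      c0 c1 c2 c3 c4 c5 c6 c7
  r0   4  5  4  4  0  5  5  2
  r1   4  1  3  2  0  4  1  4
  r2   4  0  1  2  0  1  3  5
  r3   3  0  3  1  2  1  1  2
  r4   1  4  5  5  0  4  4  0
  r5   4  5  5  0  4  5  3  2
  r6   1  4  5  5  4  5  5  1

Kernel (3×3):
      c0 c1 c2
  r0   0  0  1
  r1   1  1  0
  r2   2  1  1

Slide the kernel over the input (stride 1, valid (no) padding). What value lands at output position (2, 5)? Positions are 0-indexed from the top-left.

The receptive field on the input at this output position is [1 3 5 / 1 1 2 / 4 4 0]. Elementwise product with the kernel and sum: 5·1 + 1·1 + 1·1 + 4·2 + 4·1 + 0·1.

19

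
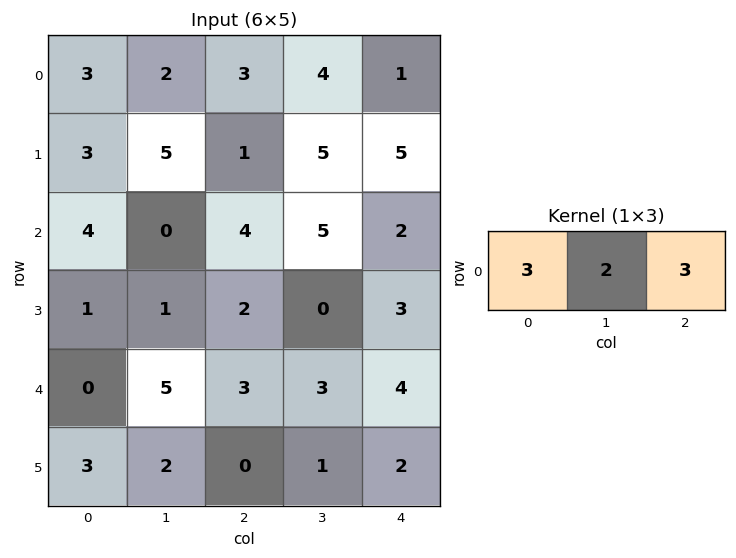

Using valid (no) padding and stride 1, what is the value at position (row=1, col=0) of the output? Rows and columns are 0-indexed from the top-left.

22

The receptive field on the input at this output position is [3 5 1]. Elementwise product with the kernel and sum: 3·3 + 5·2 + 1·3.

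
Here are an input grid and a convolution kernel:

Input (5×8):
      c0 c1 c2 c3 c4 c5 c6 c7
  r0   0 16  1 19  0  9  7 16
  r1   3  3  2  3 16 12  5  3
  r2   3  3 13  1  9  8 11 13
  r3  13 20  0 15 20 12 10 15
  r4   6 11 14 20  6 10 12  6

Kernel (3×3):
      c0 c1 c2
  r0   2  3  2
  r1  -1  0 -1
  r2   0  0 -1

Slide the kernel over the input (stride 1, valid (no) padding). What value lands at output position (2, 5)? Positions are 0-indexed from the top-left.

The receptive field on the input at this output position is [8 11 13 / 12 10 15 / 10 12 6]. Elementwise product with the kernel and sum: 8·2 + 11·3 + 13·2 + 12·-1 + 15·-1 + 6·-1.

42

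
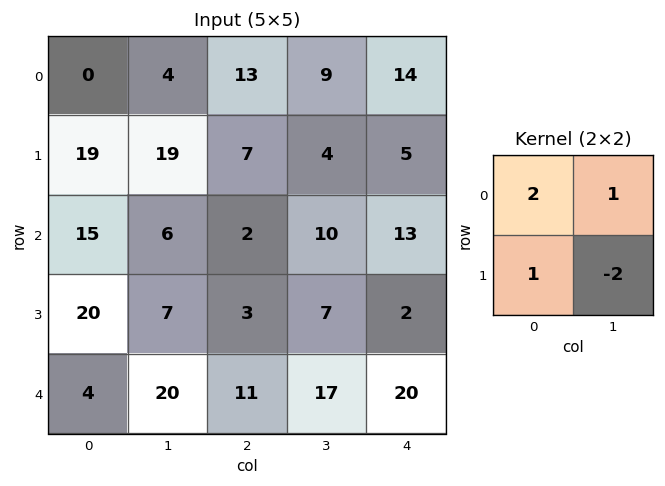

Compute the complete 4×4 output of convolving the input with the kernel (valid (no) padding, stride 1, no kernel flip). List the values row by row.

Output[0,0]: The receptive field on the input at this output position is [0 4 / 19 19]. Elementwise product with the kernel and sum: 0·2 + 4·1 + 19·1 + 19·-2.
Output[0,1]: The receptive field on the input at this output position is [4 13 / 19 7]. Elementwise product with the kernel and sum: 4·2 + 13·1 + 19·1 + 7·-2.

-15 26 34 26
60 47 0 -3
42 15 3 36
11 15 -10 -7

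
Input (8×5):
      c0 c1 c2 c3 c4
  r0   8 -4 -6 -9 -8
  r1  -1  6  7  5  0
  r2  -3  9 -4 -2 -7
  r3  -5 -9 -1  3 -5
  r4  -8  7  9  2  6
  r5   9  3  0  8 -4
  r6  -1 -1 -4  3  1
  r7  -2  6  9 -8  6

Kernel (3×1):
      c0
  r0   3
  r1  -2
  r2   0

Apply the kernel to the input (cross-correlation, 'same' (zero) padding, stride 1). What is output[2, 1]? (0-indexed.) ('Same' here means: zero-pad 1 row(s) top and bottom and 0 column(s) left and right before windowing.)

0

The receptive field on the zero-padded input at this output position is [6 / 9 / -9]. Elementwise product with the kernel and sum: 6·3 + 9·-2.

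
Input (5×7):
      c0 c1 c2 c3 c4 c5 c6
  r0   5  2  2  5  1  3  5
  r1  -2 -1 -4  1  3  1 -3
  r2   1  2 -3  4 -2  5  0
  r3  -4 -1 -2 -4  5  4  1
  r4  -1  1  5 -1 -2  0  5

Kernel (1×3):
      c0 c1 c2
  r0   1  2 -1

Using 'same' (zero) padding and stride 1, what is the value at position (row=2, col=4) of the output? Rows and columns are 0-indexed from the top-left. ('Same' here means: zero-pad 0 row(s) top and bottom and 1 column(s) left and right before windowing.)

-5

The receptive field on the zero-padded input at this output position is [4 -2 5]. Elementwise product with the kernel and sum: 4·1 + -2·2 + 5·-1.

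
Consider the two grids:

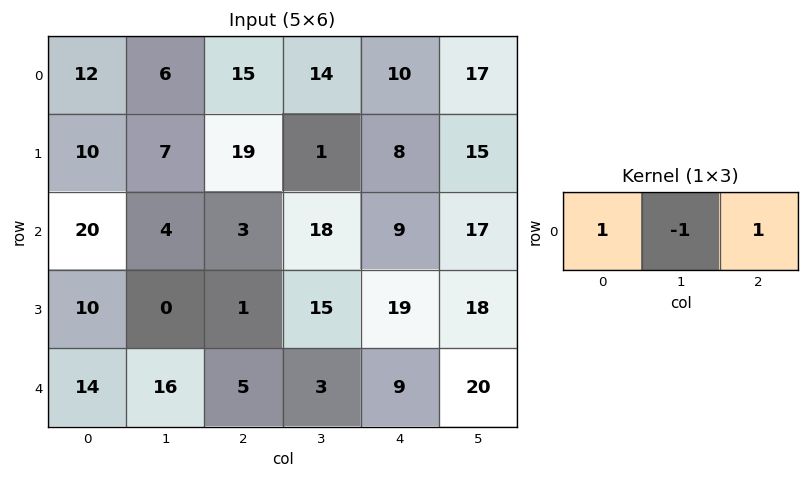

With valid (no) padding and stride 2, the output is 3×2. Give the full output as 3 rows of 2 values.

21 11
19 -6
3 11

Output[0,0]: The receptive field on the input at this output position is [12 6 15]. Elementwise product with the kernel and sum: 12·1 + 6·-1 + 15·1.
Output[0,1]: The receptive field on the input at this output position is [15 14 10]. Elementwise product with the kernel and sum: 15·1 + 14·-1 + 10·1.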